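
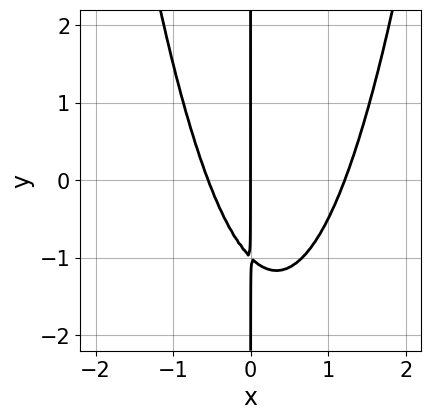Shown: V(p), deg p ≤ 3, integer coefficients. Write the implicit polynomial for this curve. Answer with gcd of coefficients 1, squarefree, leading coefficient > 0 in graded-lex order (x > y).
1. Degree: the shape is more complex than any degree-2 curve, so deg p = 3.
2. Observable constraints: one x-axis crossing is at x = 0; the visible y-axis segment lies entirely on the curve.
3. Solving for integer coefficients yields p as stated.

3*x^3 - 2*x^2 - 2*x*y - 2*x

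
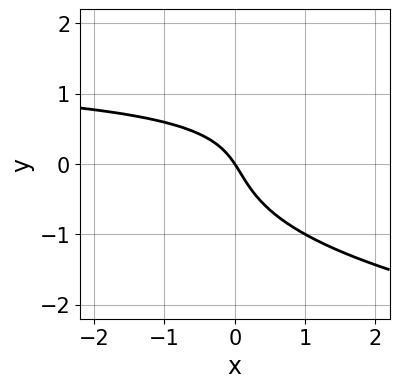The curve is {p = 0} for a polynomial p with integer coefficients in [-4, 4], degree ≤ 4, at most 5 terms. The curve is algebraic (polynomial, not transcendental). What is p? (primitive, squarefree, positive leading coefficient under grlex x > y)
3*y^3 - 2*x*y + 3*x + 2*y

First, deg p = 3. No degree-2 curve has this shape.
Then, checking where it meets the axes: one y-axis crossing is at y = 0; it crosses the x-axis at the gridline x = 0.
Finally, assembling these constraints gives the stated polynomial.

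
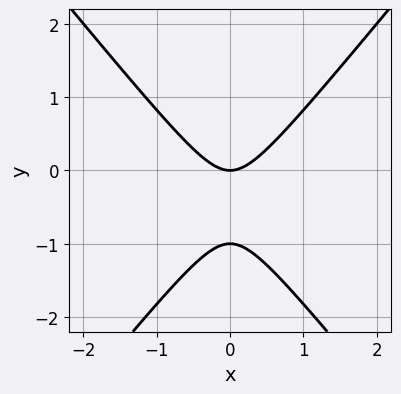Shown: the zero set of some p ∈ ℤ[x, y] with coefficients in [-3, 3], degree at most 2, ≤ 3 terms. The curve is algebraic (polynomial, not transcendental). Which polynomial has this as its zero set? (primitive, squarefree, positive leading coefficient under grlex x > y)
3*x^2 - 2*y^2 - 2*y

(a) The degree is 2 — no degree-1 curve has this shape.
(b) Symmetries: mirror symmetry x ↦ −x ⇒ only even powers of x.
(c) From the axis intercepts and sections: the y-axis gridline crossings are at y ∈ {-1, 0}; one x-axis crossing is at x = 0.
(d) Solving for integer coefficients yields p as stated.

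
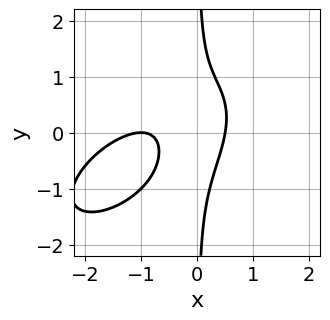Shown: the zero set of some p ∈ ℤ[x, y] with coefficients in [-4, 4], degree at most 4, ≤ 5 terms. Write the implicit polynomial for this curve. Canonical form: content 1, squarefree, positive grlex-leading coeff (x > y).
1. deg p = 3.
2. Against the integer gridlines: no y-intercept at any integer in the box; it crosses the x-axis at the gridline x = -1.
3. Assembling these constraints gives the stated polynomial.

2*x^3 - 3*x^2*y + 3*x*y^2 + 3*x^2 - 1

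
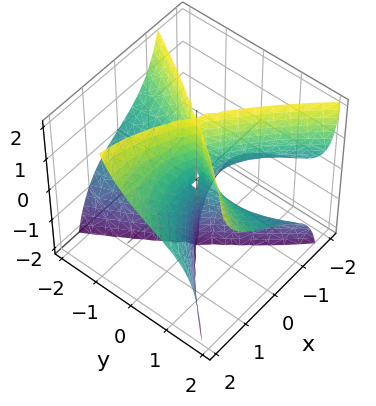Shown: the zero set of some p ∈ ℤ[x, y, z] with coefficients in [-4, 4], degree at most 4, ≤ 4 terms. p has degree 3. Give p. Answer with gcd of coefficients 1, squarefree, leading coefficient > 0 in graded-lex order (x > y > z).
x^3 - 2*x^2*z + 2*y^2*z - 3*x*y

There are 2 components.
Degree: a generic line meets the surface in up to 3 points, so deg p = 3.
Observable constraints: it meets the x-axis at x = 0 (among the integer gridlines); the visible z-axis segment lies entirely on the surface; the visible y-axis segment lies entirely on the surface.
These observations pin down the coefficients.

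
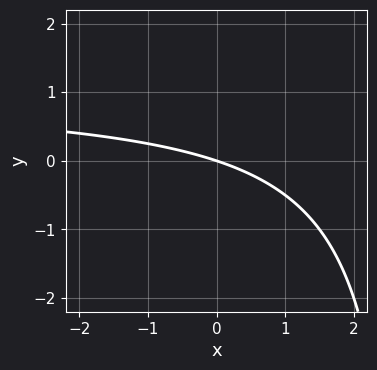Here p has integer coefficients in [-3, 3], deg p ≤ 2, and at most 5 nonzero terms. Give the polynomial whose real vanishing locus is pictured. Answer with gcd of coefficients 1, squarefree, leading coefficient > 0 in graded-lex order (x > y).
x*y - x - 3*y

1. deg p = 2.
2. From the visible intercepts: one x-axis crossing is at x = 0; one y-axis crossing is at y = 0.
3. Matching integer coefficients to the picture gives p.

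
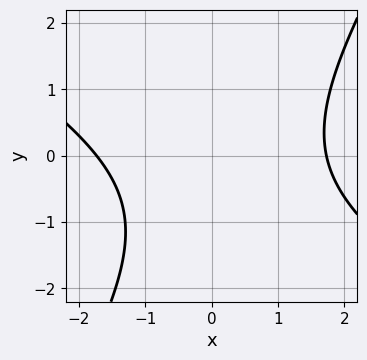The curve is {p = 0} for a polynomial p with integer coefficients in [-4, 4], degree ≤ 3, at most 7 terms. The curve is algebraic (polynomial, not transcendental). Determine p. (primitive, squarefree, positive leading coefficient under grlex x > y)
1. deg p = 2. The shape is more complex than any degree-1 curve.
2. Observable constraints: it misses every integer gridline on the y-axis.
3. Together with the visible shape, these determine p as stated.

x^2 + x*y - y^2 - y - 3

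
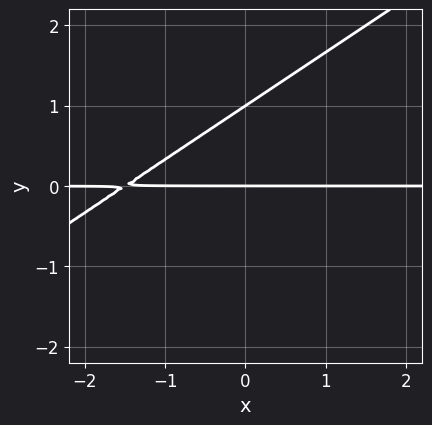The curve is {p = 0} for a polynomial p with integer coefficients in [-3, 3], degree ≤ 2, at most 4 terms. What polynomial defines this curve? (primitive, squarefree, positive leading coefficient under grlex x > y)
2*x*y - 3*y^2 + 3*y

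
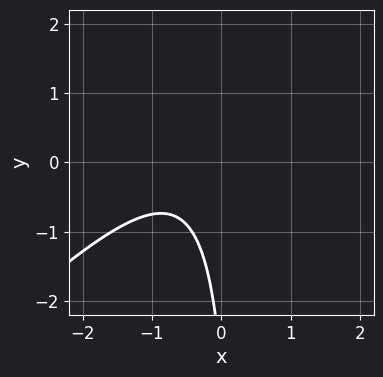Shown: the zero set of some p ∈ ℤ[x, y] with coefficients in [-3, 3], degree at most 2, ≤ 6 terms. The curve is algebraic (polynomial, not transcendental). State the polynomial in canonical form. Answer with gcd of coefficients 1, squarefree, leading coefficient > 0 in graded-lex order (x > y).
1. Degree: no degree-1 curve has this shape, so deg p = 2.
2. From the axis intercepts and sections: it misses every integer gridline on the y-axis; it misses every integer gridline on the x-axis.
3. Fitting integer coefficients to these (and the overall shape) gives p.

3*x^2 - 3*x*y + 3*x + y + 3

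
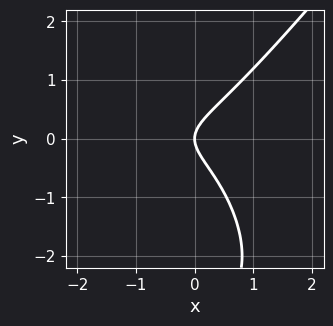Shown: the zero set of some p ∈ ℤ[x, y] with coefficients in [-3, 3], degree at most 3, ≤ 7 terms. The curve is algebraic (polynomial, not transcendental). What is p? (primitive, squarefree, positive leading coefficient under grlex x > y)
2*x^3 - y^3 + 2*x^2 - 3*y^2 + 2*x

(a) The degree is 3 — a generic line meets the curve in up to 3 points.
(b) From the visible intercepts: one y-axis crossing is at y = 0; one x-axis crossing is at x = 0.
(c) Fitting integer coefficients to these (and the overall shape) gives p.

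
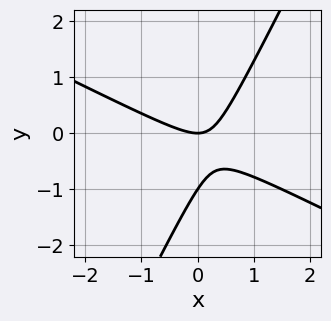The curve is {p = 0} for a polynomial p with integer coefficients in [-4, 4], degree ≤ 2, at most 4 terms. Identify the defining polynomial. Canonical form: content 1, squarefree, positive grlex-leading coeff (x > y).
Degree: the shape is more complex than any degree-1 curve, so deg p = 2.
Against the integer gridlines: it crosses the x-axis at the gridline x = 0; the y-axis gridline crossings are at y ∈ {-1, 0}.
Solving for integer coefficients yields p as stated.

2*x^2 + 3*x*y - 2*y^2 - 2*y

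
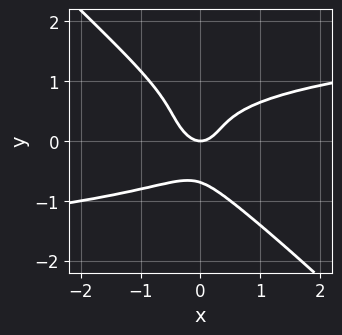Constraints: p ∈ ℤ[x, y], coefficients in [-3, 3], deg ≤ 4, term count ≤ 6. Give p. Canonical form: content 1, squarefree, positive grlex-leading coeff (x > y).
(a) Degree: a generic line meets the curve in up to 4 points, so deg p = 4.
(b) From the visible intercepts: it meets the x-axis at x = 0 (among the integer gridlines); it crosses the y-axis at the gridline y = 0.
(c) Fitting integer coefficients to these (and the overall shape) gives p.

3*x*y^3 + 3*y^4 - 2*x^2 + y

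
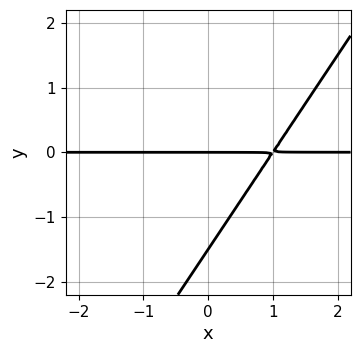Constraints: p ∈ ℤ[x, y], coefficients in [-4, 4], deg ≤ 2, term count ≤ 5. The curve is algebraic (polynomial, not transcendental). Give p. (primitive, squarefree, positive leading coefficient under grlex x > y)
3*x*y - 2*y^2 - 3*y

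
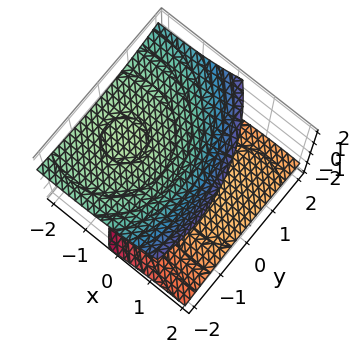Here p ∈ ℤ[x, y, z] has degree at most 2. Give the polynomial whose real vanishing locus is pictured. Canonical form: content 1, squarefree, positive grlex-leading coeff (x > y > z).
x^2 + 3*x*z + y^2 + y*z - 3*z^2 + 3

First, there are 2 components.
Next, degree: the shape is more complex than any degree-1 surface, so deg p = 2.
Next, from the visible intercepts: no x-intercept at any integer in the box; among the integer gridlines, it crosses the z-axis at z ∈ {-1, 1}; it misses every integer gridline on the y-axis.
Finally, together with the visible shape, these determine p as stated.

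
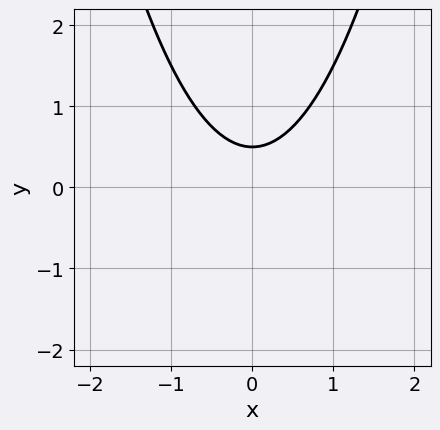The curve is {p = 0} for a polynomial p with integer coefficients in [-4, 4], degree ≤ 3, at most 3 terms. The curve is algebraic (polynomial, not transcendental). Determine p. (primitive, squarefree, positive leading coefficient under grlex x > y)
First, deg p = 2.
Next, symmetries: it's symmetric under x → −x, forcing even powers of x.
Next, checking where it meets the axes: no x-intercept at any integer in the box.
Finally, these observations pin down the coefficients.

2*x^2 - 2*y + 1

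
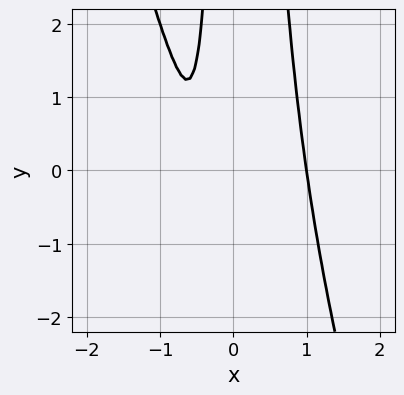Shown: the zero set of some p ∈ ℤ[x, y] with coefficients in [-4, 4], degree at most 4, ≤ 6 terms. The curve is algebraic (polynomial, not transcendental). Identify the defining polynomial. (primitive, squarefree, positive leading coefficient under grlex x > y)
The degree is 3 — the shape is more complex than any degree-2 curve.
Observable constraints: it crosses the x-axis at the gridline x = 1; it misses every integer gridline on the y-axis.
Putting this together gives p.

3*x^3 + x^2*y - 2*x - 1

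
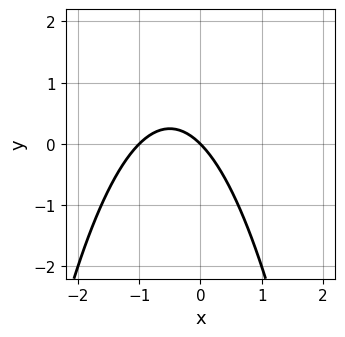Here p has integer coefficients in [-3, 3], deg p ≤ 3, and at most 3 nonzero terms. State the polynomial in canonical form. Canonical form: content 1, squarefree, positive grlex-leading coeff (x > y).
First, degree: the shape is more complex than any degree-1 curve, so deg p = 2.
Next, from the visible intercepts: among the integer gridlines, it crosses the x-axis at x ∈ {-1, 0}; it meets the y-axis at y = 0 (among the integer gridlines).
Finally, matching integer coefficients to the picture gives p.

x^2 + x + y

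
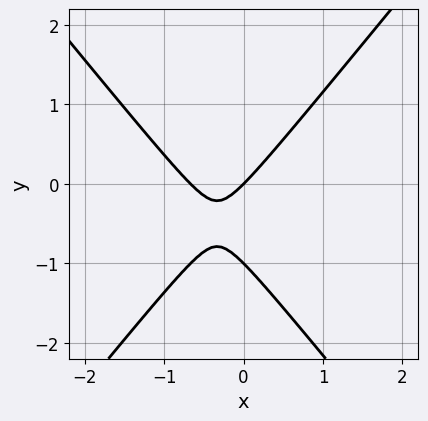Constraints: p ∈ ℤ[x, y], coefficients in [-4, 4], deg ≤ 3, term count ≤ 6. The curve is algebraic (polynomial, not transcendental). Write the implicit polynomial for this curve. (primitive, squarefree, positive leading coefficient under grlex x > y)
3*x^2 - 2*y^2 + 2*x - 2*y

First, deg p = 2. No degree-1 curve has this shape.
Then, against the integer gridlines: among the integer gridlines, it crosses the y-axis at y ∈ {-1, 0}; it meets the x-axis at x = 0 (among the integer gridlines).
Finally, solving for integer coefficients yields p as stated.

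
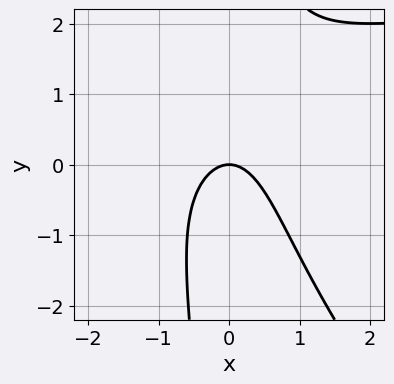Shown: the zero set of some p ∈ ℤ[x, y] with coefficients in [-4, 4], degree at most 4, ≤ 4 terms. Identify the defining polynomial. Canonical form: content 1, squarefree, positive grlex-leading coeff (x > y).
x^2*y + x*y^2 - 3*x^2 - 2*y

(a) Degree: a generic line meets the curve in up to 3 points, so deg p = 3.
(b) From the axis intercepts and sections: it meets the y-axis at y = 0 (among the integer gridlines); it meets the x-axis at x = 0 (among the integer gridlines).
(c) Fitting integer coefficients to these (and the overall shape) gives p.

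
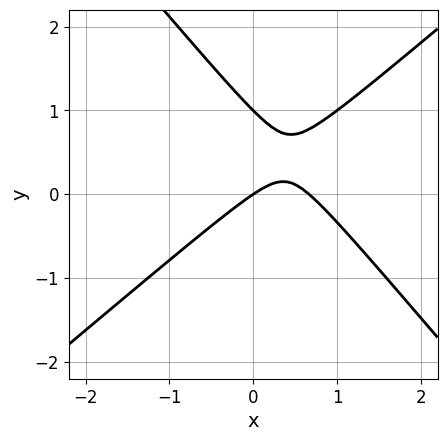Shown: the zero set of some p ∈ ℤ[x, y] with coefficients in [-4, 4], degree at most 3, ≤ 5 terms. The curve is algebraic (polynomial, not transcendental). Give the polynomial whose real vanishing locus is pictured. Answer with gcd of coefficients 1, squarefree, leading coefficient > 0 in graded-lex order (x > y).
3*x^2 - x*y - 3*y^2 - 2*x + 3*y

(a) deg p = 2. A generic line meets the curve in up to 2 points.
(b) From the axis intercepts and sections: it crosses the x-axis at the gridline x = 0; among the integer gridlines, it crosses the y-axis at y ∈ {0, 1}.
(c) Assembling these constraints gives the stated polynomial.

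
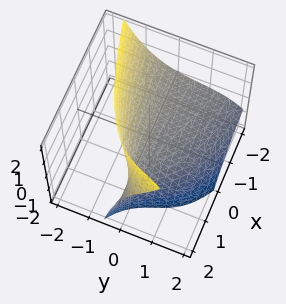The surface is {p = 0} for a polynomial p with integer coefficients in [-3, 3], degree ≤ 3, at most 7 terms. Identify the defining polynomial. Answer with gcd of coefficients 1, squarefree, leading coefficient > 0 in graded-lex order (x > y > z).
y^3 - 2*x*z - 2*y^2 + 3*y + 3*z

1. deg p = 3. No degree-2 surface has this shape.
2. Against the integer gridlines: every point of the x-axis in the box is on the surface; it meets the y-axis at y = 0 (among the integer gridlines); it meets the z-axis at z = 0 (among the integer gridlines).
3. Together with the visible shape, these determine p as stated.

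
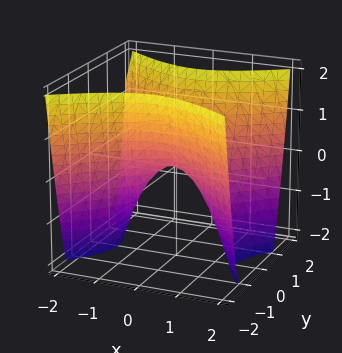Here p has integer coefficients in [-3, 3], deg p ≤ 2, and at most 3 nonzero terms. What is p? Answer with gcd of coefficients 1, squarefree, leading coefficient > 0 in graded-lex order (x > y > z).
First, the degree is 2 — a saddle surface; a quadric.
Next, symmetries: it's symmetric under y → −y, forcing even powers of y; it's symmetric under x → −x, forcing even powers of x.
Then, from the axis intercepts and sections: it crosses the z-axis at the gridline z = 0; it crosses the y-axis at the gridline y = 0; it meets the x-axis at x = 0 (among the integer gridlines).
Finally, solving for integer coefficients yields p as stated.

2*x^2 - 3*y^2 + 2*z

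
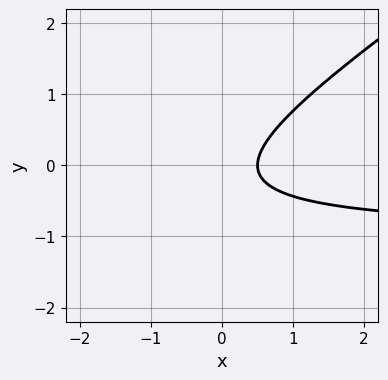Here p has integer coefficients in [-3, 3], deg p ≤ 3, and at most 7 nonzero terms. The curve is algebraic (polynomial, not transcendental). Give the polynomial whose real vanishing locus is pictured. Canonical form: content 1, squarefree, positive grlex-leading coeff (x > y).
1. deg p = 2. The shape is more complex than any degree-1 curve.
2. Against the integer gridlines: the curve avoids every integer y-axis point in the box.
3. Assembling these constraints gives the stated polynomial.

2*x*y - 3*y^2 + 2*x - y - 1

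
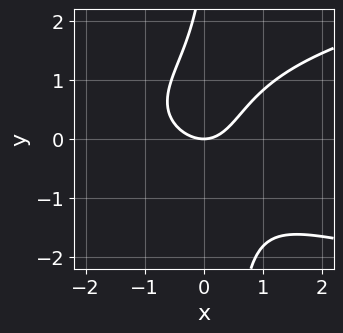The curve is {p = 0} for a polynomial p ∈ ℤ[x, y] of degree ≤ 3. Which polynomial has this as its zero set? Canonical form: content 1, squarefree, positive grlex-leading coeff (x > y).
First, degree: the shape is more complex than any degree-2 curve, so deg p = 3.
Next, from the visible intercepts: one y-axis crossing is at y = 0; one x-axis crossing is at x = 0.
Finally, fitting integer coefficients to these (and the overall shape) gives p.

3*x*y^2 - 3*x^2 - x*y - y^2 + 3*y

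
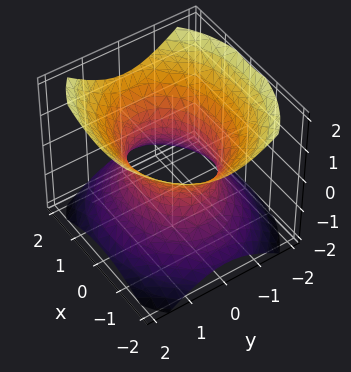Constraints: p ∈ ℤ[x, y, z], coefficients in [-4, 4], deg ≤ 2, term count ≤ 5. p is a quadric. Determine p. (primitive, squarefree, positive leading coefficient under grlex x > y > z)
(a) Degree: one connected sheet with a waist; a quadric, so deg p = 2.
(b) Symmetries: the y ↦ −y reflection is a symmetry, so y appears only in even powers; mirror symmetry x ↦ −x ⇒ only even powers of x; mirror symmetry z ↦ −z ⇒ only even powers of z.
(c) Observable constraints: the y-axis gridline crossings are at y ∈ {-1, 1}; it misses every integer gridline on the z-axis.
(d) These observations pin down the coefficients.

2*x^2 + 3*y^2 - 3*z^2 - 3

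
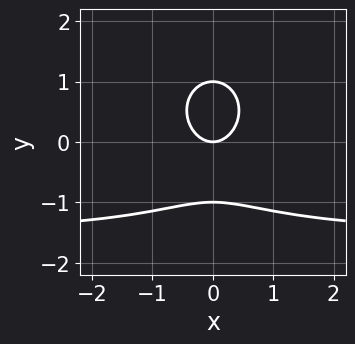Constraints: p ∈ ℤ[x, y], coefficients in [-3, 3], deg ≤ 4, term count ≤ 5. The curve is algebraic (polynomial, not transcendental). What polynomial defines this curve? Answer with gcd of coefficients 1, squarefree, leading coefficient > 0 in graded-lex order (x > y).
2*x^2*y + 2*y^3 + 3*x^2 - 2*y

First, deg p = 3. A generic line meets the curve in up to 3 points.
Then, symmetries: the x ↦ −x reflection is a symmetry, so x appears only in even powers.
Then, from the axis intercepts and sections: the y-axis gridline crossings are at y ∈ {-1, 0, 1}; it crosses the x-axis at the gridline x = 0.
Finally, together with the visible shape, these determine p as stated.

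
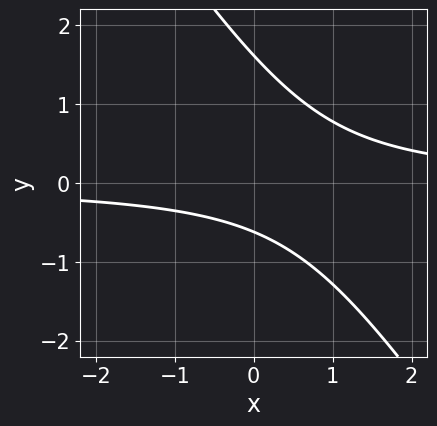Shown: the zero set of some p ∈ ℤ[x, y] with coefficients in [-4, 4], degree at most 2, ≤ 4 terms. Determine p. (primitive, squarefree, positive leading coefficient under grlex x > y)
1. Degree: no degree-1 curve has this shape, so deg p = 2.
2. From the axis intercepts and sections: the curve avoids every integer x-axis point in the box.
3. Together with the visible shape, these determine p as stated.

3*x*y + 2*y^2 - 2*y - 2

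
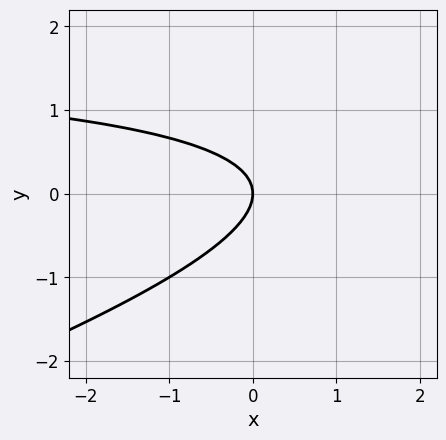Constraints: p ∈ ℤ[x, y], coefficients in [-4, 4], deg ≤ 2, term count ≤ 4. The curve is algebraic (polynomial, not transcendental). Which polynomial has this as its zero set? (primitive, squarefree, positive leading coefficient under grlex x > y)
x*y - 3*y^2 - 2*x

First, degree: a generic line meets the curve in up to 2 points, so deg p = 2.
Then, checking where it meets the axes: one y-axis crossing is at y = 0; it crosses the x-axis at the gridline x = 0.
Finally, fitting integer coefficients to these (and the overall shape) gives p.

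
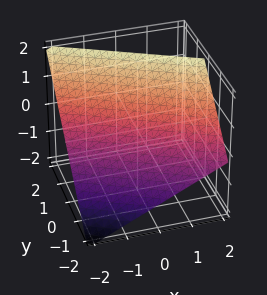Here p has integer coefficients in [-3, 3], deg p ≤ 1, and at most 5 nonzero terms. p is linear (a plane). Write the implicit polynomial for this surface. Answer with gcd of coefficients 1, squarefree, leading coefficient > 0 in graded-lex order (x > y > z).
x + 2*y - 2*z + 2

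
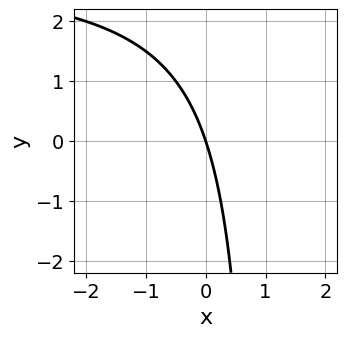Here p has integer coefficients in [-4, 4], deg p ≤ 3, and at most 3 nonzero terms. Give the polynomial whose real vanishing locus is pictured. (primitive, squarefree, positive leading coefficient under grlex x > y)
x*y - 3*x - y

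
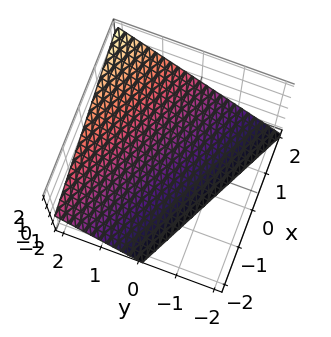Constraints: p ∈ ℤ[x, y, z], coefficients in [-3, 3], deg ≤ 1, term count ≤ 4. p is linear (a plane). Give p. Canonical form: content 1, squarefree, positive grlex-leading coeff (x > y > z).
x + 2*y - 2*z - 2

1. Degree: the surface is flat (a plane), so deg p = 1.
2. From the axis intercepts and sections: it meets the y-axis at y = 1 (among the integer gridlines); one z-axis crossing is at z = -1; one x-axis crossing is at x = 2.
3. Assembling these constraints gives the stated polynomial.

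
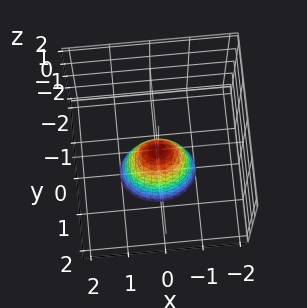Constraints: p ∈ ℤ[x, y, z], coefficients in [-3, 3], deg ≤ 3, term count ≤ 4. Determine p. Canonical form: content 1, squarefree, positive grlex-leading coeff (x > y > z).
deg p = 2. A paraboloid; a quadric.
Symmetries: the x ↦ −x reflection is a symmetry, so x appears only in even powers; mirror symmetry y ↦ −y ⇒ only even powers of y.
From the visible intercepts: one y-axis crossing is at y = 0; it crosses the x-axis at the gridline x = 0; one z-axis crossing is at z = 0.
Fitting integer coefficients to these (and the overall shape) gives p.

2*x^2 + 3*y^2 + z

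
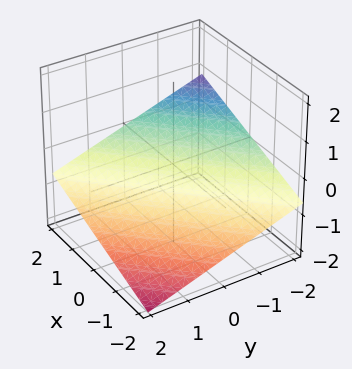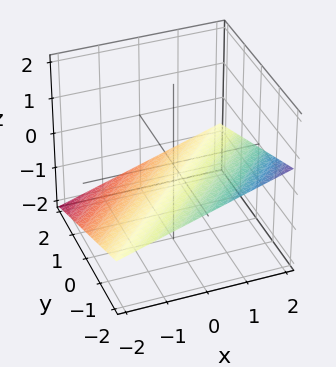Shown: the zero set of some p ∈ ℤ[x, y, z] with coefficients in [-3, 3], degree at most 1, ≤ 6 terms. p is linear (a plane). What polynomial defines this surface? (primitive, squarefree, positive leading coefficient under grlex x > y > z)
x - y - 3*z - 2

(a) Degree: every cross-section is a straight line — this is a plane, so deg p = 1.
(b) Reading off the gridlines: it meets the y-axis at y = -2 (among the integer gridlines); one x-axis crossing is at x = 2.
(c) Solving for integer coefficients yields p as stated.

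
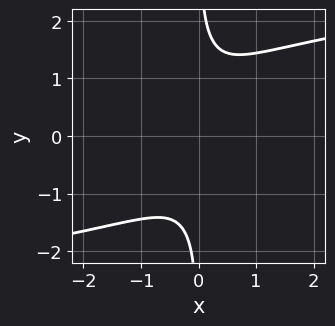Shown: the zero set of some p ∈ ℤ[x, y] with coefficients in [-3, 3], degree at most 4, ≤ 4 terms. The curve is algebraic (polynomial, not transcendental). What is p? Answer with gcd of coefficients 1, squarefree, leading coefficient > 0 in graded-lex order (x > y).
x*y^3 - 2*x^2 - 1

Degree: a generic line meets the curve in up to 4 points, so deg p = 4.
From the visible intercepts: the curve avoids every integer y-axis point in the box; the curve avoids every integer x-axis point in the box.
Solving for integer coefficients yields p as stated.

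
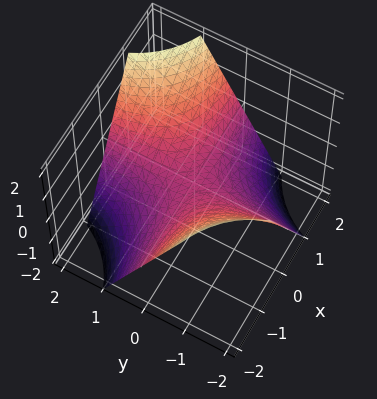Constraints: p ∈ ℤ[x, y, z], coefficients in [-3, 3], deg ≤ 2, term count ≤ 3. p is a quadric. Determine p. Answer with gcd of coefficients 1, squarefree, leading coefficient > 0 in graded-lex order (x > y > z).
1. Degree: a saddle surface; a quadric, so deg p = 2.
2. From the axis intercepts and sections: every point of the y-axis in the box is on the surface; it meets the z-axis at z = 0 (among the integer gridlines); every point of the x-axis in the box is on the surface.
3. Matching integer coefficients to the picture gives p.

x*y - z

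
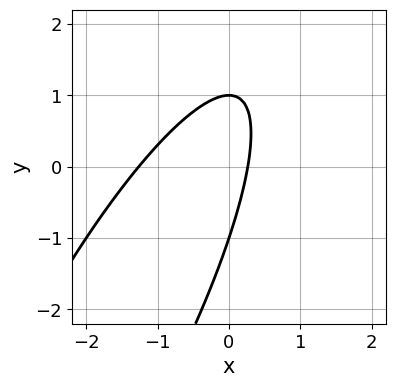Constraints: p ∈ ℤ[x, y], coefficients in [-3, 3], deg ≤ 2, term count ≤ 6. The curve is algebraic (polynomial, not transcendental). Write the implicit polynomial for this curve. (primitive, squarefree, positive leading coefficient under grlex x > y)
3*x^2 - 3*x*y + y^2 + 3*x - 1

deg p = 2. No degree-1 curve has this shape.
From the visible intercepts: among the integer gridlines, it crosses the y-axis at y ∈ {-1, 1}.
Together with the visible shape, these determine p as stated.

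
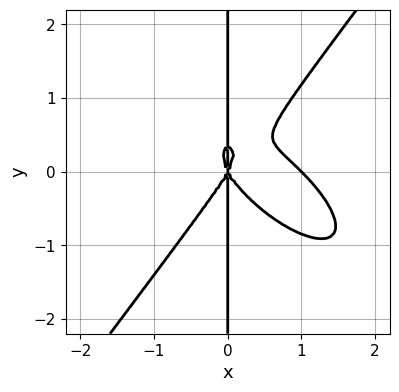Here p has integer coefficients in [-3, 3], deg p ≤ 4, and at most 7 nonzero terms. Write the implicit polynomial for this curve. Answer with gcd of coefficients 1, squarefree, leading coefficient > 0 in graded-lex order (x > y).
3*x^4 + 3*x^3*y - 3*x*y^3 - 3*x^3 + x*y^2

(a) deg p = 4. No degree-3 curve has this shape.
(b) Observable constraints: the x-axis gridline crossings are at x ∈ {0, 1}; the visible y-axis segment lies entirely on the curve.
(c) Assembling these constraints gives the stated polynomial.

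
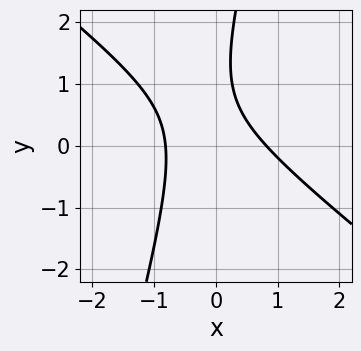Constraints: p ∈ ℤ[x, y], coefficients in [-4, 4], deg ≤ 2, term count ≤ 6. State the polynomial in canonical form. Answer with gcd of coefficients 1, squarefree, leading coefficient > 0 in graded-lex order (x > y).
3*x^2 + 3*x*y - y^2 + 2*y - 2

First, deg p = 2.
Next, observable constraints: no y-intercept at any integer in the box.
Finally, the integer polynomial consistent with all of this is the stated p.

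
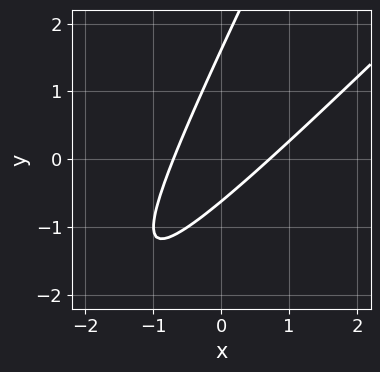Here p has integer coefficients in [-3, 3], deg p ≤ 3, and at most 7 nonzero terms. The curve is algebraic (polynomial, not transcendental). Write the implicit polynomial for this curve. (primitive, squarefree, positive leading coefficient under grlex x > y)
2*x^2 - 3*x*y + y^2 - y - 1

(a) The degree is 2 — a generic line meets the curve in up to 2 points.
(b) The integer polynomial consistent with all of this is the stated p.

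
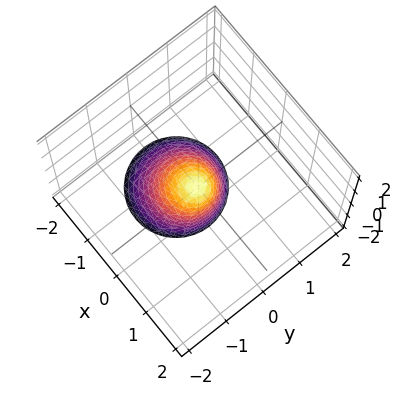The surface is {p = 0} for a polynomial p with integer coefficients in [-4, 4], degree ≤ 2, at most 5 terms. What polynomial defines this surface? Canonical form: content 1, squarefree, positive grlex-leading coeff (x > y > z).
deg p = 2. The shape is more complex than any degree-1 surface.
Against the integer gridlines: one x-axis crossing is at x = 0; it meets the z-axis at z = 0 (among the integer gridlines); it meets the y-axis at y = 0 (among the integer gridlines).
Assembling these constraints gives the stated polynomial.

3*x^2 - 2*x*z + 3*y^2 + z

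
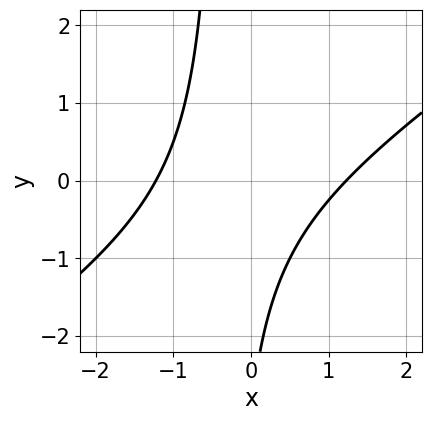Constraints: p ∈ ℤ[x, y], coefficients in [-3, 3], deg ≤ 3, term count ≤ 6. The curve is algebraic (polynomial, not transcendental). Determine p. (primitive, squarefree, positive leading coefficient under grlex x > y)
(a) deg p = 2. The shape is more complex than any degree-1 curve.
(b) Reading off the gridlines: no y-intercept at any integer in the box.
(c) Together with the visible shape, these determine p as stated.

2*x^2 - 3*x*y - y - 3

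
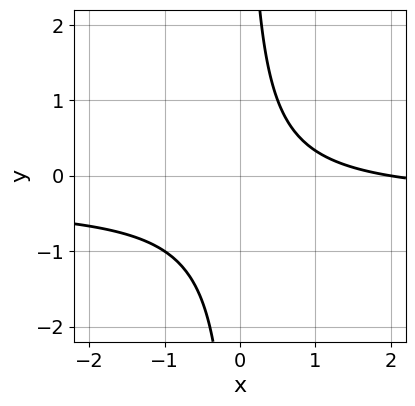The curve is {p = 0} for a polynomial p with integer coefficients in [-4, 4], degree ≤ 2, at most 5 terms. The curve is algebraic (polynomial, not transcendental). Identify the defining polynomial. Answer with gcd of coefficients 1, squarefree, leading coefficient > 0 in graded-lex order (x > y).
3*x*y + x - 2

First, deg p = 2.
Next, observable constraints: it meets the x-axis at x = 2 (among the integer gridlines); the curve avoids every integer y-axis point in the box.
Finally, together with the visible shape, these determine p as stated.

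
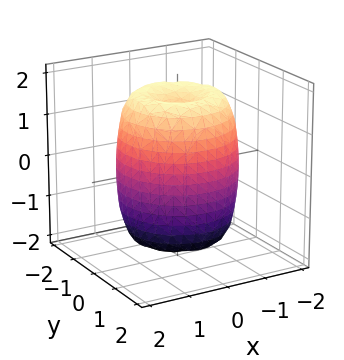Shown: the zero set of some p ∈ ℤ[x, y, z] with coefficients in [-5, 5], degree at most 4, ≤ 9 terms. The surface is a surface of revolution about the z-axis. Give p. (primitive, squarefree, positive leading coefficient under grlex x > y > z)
First, degree: no degree-3 surface has this shape, so deg p = 4.
Then, by symmetry, every cross-section ⟂ z is a circle, so x, y appear only via x² + y².
Next, observable constraints: a circular section at z = -1 has radius between 1 and 2.
Finally, the integer polynomial consistent with all of this is the stated p.

2*x^4 + 4*x^2*y^2 + 2*y^4 - 3*x^2 - 3*y^2 + z^2 - 2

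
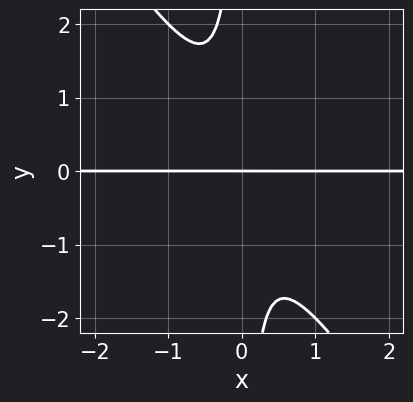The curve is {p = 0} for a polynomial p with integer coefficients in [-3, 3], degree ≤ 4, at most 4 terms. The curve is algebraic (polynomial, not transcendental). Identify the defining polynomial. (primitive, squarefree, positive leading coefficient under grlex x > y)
1. The degree is 3 — the shape is more complex than any degree-2 curve.
2. Observable constraints: it meets the y-axis at y = 0 (among the integer gridlines); the visible x-axis segment lies entirely on the curve.
3. Matching integer coefficients to the picture gives p.

3*x^2*y + 2*x*y^2 + y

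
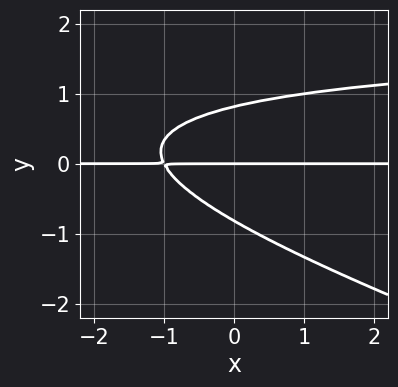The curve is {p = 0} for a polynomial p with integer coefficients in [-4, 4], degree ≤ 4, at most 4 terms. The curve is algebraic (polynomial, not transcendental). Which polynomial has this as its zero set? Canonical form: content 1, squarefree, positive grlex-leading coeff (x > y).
(a) Degree: the shape is more complex than any degree-2 curve, so deg p = 3.
(b) From the visible intercepts: it meets the y-axis at y = 0 (among the integer gridlines); every point of the x-axis in the box is on the curve.
(c) Solving for integer coefficients yields p as stated.

x*y^2 + 3*y^3 - 2*x*y - 2*y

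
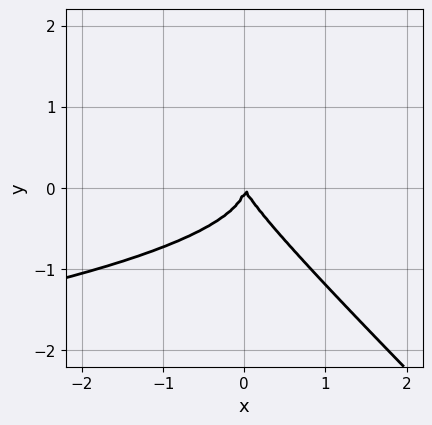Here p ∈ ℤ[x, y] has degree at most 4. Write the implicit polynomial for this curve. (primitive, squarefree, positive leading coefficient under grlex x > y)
3*x*y^2 + 3*y^3 + 2*x^2 + x*y

First, degree: no degree-2 curve has this shape, so deg p = 3.
Then, from the axis intercepts and sections: it meets the x-axis at x = 0 (among the integer gridlines); it meets the y-axis at y = 0 (among the integer gridlines).
Finally, putting this together gives p.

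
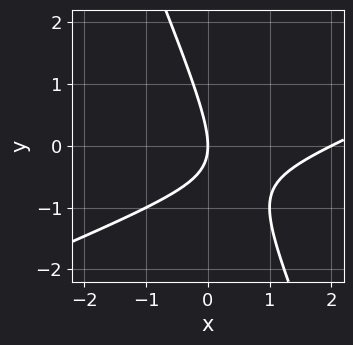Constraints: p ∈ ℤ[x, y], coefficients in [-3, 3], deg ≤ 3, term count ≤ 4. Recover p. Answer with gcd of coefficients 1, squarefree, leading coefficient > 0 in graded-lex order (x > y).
x^2 - 2*x*y - y^2 - 2*x

(a) The degree is 2 — a generic line meets the curve in up to 2 points.
(b) From the visible intercepts: among the integer gridlines, it crosses the x-axis at x ∈ {0, 2}; it crosses the y-axis at the gridline y = 0.
(c) These observations pin down the coefficients.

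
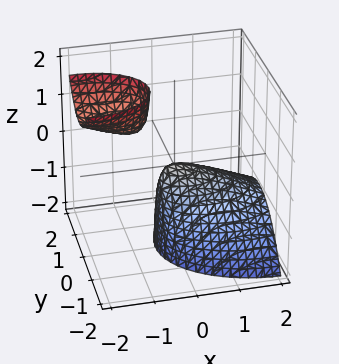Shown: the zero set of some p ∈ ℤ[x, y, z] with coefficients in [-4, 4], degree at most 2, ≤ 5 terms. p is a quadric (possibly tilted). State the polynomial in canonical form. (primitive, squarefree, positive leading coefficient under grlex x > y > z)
First, I count 2 distinct pieces.
Next, the degree is 2 — the shape is more complex than any degree-1 surface.
Then, from the visible intercepts: it crosses the x-axis at the gridline x = 0; one y-axis crossing is at y = 0; one z-axis crossing is at z = 0.
Finally, fitting integer coefficients to these (and the overall shape) gives p.

x^2 + 2*x*z + 2*y^2 + z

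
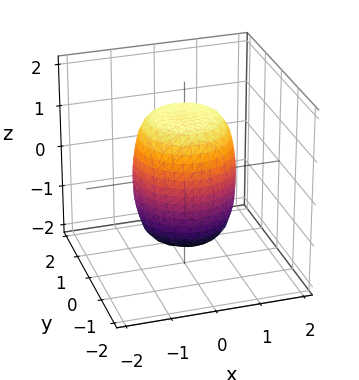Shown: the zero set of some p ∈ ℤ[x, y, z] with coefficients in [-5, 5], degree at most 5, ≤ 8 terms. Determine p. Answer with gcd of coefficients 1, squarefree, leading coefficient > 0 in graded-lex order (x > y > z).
2*x^4 + 4*x^2*y^2 + 2*y^4 - x^2 - y^2 + z^2 - 2

The degree is 4 — the shape is more complex than any degree-3 surface.
Symmetries: rotational symmetry about the z-axis ⇒ p depends on x, y only through x² + y².
Against the integer gridlines: a circular section at z = 0 has radius between 1 and 2.
Assembling these constraints gives the stated polynomial.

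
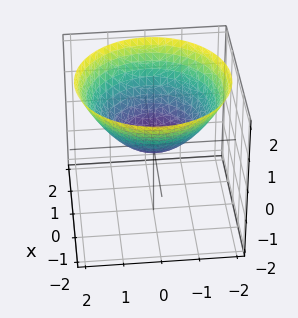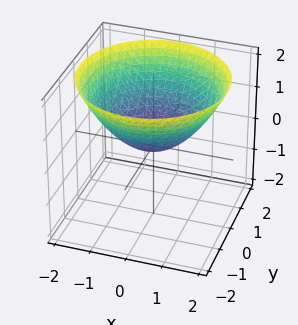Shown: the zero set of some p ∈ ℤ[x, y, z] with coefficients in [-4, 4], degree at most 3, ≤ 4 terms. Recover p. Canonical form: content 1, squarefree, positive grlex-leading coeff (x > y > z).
First, the degree is 2 — a paraboloid; a quadric.
Then, symmetries: the z-axis is an axis of rotation, so x and y enter only as x² + y².
Then, checking where it meets the axes: a circular section at z = 1 has radius between 1 and 2; it crosses the z-axis at the gridline z = 0; one y-axis crossing is at y = 0; it meets the x-axis at x = 0 (among the integer gridlines).
Finally, assembling these constraints gives the stated polynomial.

x^2 + y^2 - 2*z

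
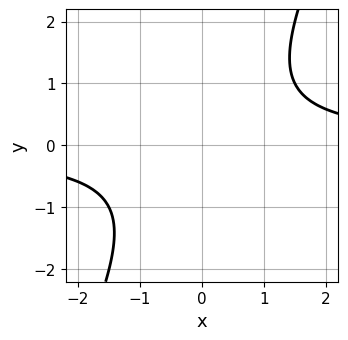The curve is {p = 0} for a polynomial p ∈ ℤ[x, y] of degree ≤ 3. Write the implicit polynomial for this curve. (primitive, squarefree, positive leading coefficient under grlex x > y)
2*x*y - y^2 - 2

(a) The degree is 2 — a generic line meets the curve in up to 2 points.
(b) Against the integer gridlines: it misses every integer gridline on the y-axis; it misses every integer gridline on the x-axis.
(c) Putting this together gives p.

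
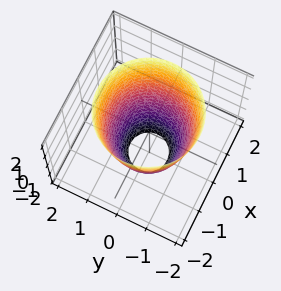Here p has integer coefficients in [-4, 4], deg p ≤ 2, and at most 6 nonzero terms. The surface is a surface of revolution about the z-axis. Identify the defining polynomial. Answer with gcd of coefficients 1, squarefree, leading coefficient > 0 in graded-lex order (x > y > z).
2*x^2 + 2*y^2 - z - 3

First, the degree is 2 — a generic line meets the surface in up to 2 points.
Next, by symmetry, the surface is invariant under rotation about z: p = q(x² + y², z).
Then, observable constraints: a circular section at z = 1 has radius between 1 and 2; the surface avoids every integer z-axis point in the box.
Finally, fitting integer coefficients to these (and the overall shape) gives p.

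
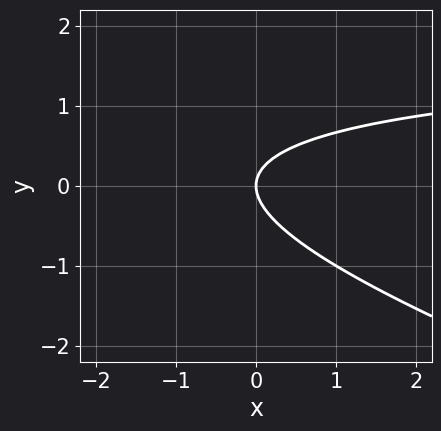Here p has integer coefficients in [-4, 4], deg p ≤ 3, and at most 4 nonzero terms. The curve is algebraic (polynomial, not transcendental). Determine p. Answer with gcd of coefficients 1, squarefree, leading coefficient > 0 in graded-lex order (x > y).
x*y + 3*y^2 - 2*x

Degree: no degree-1 curve has this shape, so deg p = 2.
Reading off the gridlines: it meets the y-axis at y = 0 (among the integer gridlines); it meets the x-axis at x = 0 (among the integer gridlines).
These observations pin down the coefficients.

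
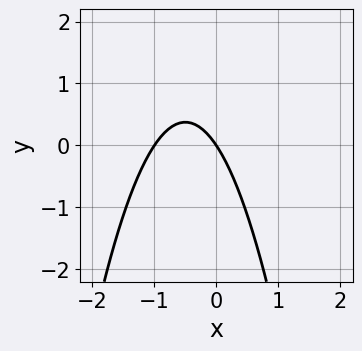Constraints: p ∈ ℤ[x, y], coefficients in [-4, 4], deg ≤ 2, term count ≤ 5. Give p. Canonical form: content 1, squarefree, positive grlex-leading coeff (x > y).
3*x^2 + 3*x + 2*y

deg p = 2.
From the axis intercepts and sections: among the integer gridlines, it crosses the x-axis at x ∈ {-1, 0}; one y-axis crossing is at y = 0.
Matching integer coefficients to the picture gives p.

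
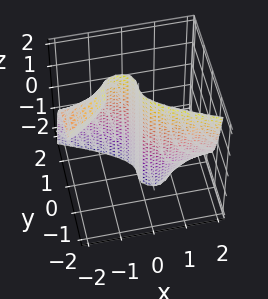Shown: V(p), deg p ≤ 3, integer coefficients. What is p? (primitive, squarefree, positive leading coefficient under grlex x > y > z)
x^2*z + 3*y^3 + 2*x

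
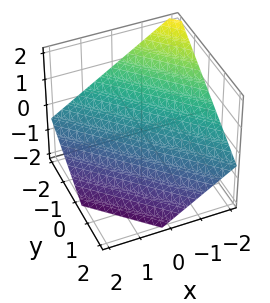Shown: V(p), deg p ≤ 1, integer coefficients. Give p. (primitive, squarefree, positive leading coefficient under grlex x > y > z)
2*x + 2*y + 3*z + 2

The degree is 1 — the surface is flat (a plane).
Observable constraints: it meets the x-axis at x = -1 (among the integer gridlines); it crosses the y-axis at the gridline y = -1.
Putting this together gives p.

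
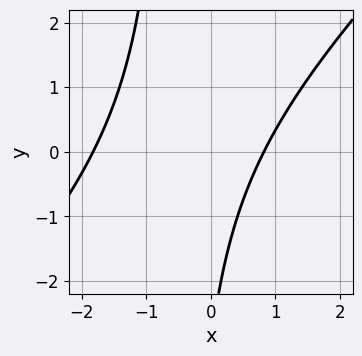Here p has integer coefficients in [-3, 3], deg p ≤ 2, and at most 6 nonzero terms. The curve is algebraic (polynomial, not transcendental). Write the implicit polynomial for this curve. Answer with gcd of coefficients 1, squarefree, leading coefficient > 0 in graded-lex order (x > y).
1. Degree: a generic line meets the curve in up to 2 points, so deg p = 2.
2. Observable constraints: the curve avoids every integer y-axis point in the box.
3. Fitting integer coefficients to these (and the overall shape) gives p.

2*x^2 - 2*x*y + 2*x - y - 3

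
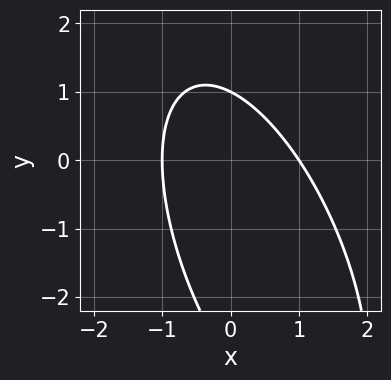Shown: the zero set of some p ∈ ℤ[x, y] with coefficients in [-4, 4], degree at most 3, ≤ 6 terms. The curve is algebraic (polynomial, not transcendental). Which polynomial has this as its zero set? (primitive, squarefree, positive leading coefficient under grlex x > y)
(a) Degree: the shape is more complex than any degree-1 curve, so deg p = 2.
(b) Reading off the gridlines: one y-axis crossing is at y = 1; the x-axis gridline crossings are at x ∈ {-1, 1}.
(c) These observations pin down the coefficients.

3*x^2 + 2*x*y + y^2 + 2*y - 3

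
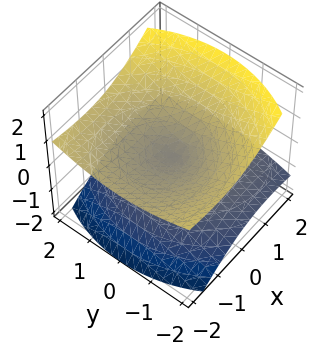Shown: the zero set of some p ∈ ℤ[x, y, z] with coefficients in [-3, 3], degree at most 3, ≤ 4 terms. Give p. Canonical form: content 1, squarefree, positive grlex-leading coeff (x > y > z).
x^2 + 2*x*z + y^2 - 3*z^2

(a) I count 2 distinct pieces. They look like related sheets of one shape, so recover p as a whole.
(b) Degree: a generic line meets the surface in up to 2 points, so deg p = 2.
(c) Against the integer gridlines: it meets the x-axis at x = 0 (among the integer gridlines); it crosses the z-axis at the gridline z = 0; one y-axis crossing is at y = 0.
(d) The integer polynomial consistent with all of this is the stated p.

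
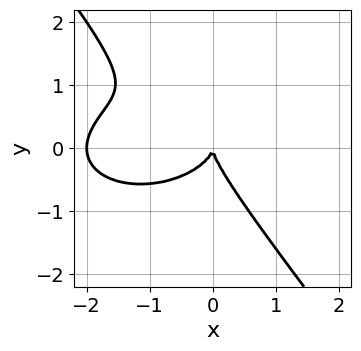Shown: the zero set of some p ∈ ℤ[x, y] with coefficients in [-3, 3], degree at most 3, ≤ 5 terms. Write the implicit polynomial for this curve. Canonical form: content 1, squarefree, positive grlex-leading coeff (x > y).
x^3 + 2*x*y^2 + 2*y^3 + 2*x^2

Degree: no degree-2 curve has this shape, so deg p = 3.
From the axis intercepts and sections: the x-axis gridline crossings are at x ∈ {-2, 0}; it crosses the y-axis at the gridline y = 0.
Together with the visible shape, these determine p as stated.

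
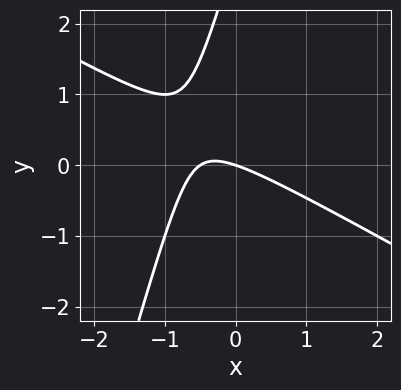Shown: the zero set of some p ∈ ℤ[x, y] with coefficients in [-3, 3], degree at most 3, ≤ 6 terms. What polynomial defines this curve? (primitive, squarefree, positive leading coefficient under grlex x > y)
First, deg p = 2. The shape is more complex than any degree-1 curve.
Next, observable constraints: it meets the y-axis at y = 0 (among the integer gridlines); it meets the x-axis at x = 0 (among the integer gridlines).
Finally, fitting integer coefficients to these (and the overall shape) gives p.

2*x^2 + 3*x*y - y^2 + x + 3*y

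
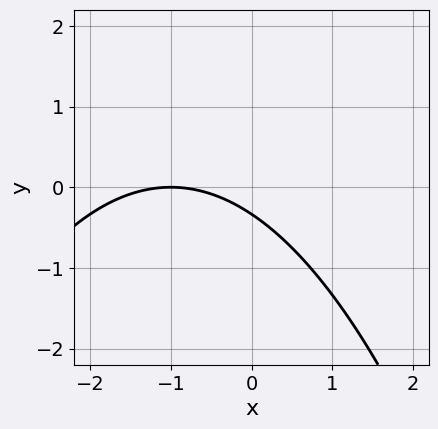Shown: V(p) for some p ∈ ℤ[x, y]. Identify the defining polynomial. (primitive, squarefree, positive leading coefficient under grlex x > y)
x^2 + 2*x + 3*y + 1

(a) Degree: a generic line meets the curve in up to 2 points, so deg p = 2.
(b) Reading off the gridlines: one x-axis crossing is at x = -1.
(c) Matching integer coefficients to the picture gives p.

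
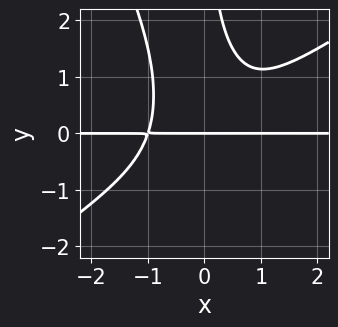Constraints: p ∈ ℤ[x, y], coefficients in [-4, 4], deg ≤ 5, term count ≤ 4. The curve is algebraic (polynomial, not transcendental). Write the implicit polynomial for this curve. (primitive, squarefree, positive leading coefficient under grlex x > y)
3*x^3*y - 3*x^2*y^2 - 2*x*y^3 + 3*y

First, the degree is 4 — the shape is more complex than any degree-3 curve.
Then, against the integer gridlines: it crosses the y-axis at the gridline y = 0; every point of the x-axis in the box is on the curve.
Finally, fitting integer coefficients to these (and the overall shape) gives p.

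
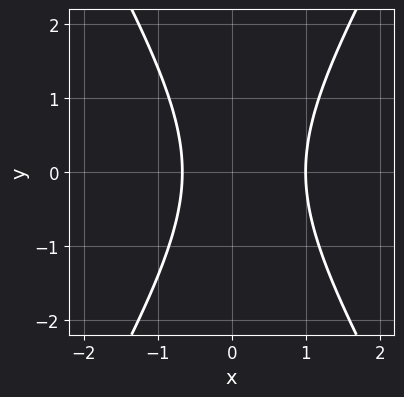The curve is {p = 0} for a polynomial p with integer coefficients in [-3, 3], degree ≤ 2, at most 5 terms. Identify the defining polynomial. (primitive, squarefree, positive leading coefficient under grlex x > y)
3*x^2 - y^2 - x - 2

The degree is 2 — the shape is more complex than any degree-1 curve.
Symmetries: the y ↦ −y reflection is a symmetry, so y appears only in even powers.
Observable constraints: one x-axis crossing is at x = 1; the curve avoids every integer y-axis point in the box.
Matching integer coefficients to the picture gives p.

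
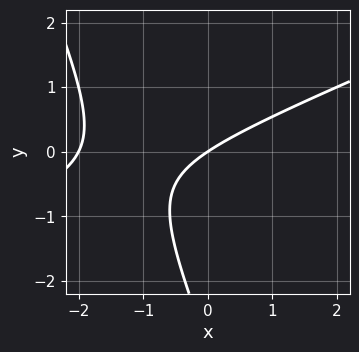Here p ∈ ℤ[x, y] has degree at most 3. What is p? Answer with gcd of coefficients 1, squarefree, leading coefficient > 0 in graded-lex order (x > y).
The degree is 2 — no degree-1 curve has this shape.
From the axis intercepts and sections: among the integer gridlines, it crosses the x-axis at x ∈ {-2, 0}; one y-axis crossing is at y = 0.
These observations pin down the coefficients.

x^2 - 2*x*y - y^2 + 2*x - 3*y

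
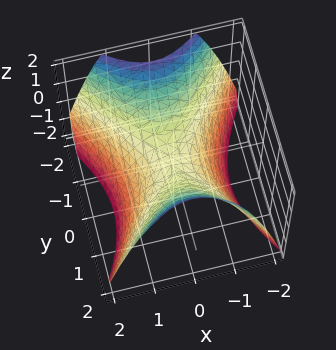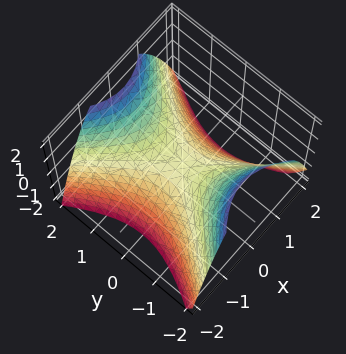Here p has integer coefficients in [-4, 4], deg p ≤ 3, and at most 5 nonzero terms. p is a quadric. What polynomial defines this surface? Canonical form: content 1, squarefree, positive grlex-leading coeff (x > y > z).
First, degree: a hyperbolic paraboloid; a quadric, so deg p = 2.
Then, symmetries: mirror symmetry x ↦ −x ⇒ only even powers of x; it's symmetric under y → −y, forcing even powers of y.
Next, reading off the gridlines: one z-axis crossing is at z = 0; it meets the y-axis at y = 0 (among the integer gridlines); it crosses the x-axis at the gridline x = 0.
Finally, solving for integer coefficients yields p as stated.

3*x^2 - 2*y^2 + 3*z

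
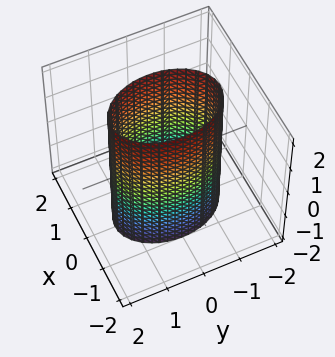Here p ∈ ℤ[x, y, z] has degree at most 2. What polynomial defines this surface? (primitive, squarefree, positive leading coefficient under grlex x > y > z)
First, degree: a cylinder; a quadric, so deg p = 2.
Then, symmetries: it's symmetric under y → −y, forcing even powers of y; the z ↦ −z reflection is a symmetry, so z appears only in even powers; the x ↦ −x reflection is a symmetry, so x appears only in even powers.
Next, from the visible intercepts: the x-axis gridline crossings are at x ∈ {-1, 1}; it misses every integer gridline on the z-axis.
Finally, solving for integer coefficients yields p as stated.

2*x^2 + y^2 - 2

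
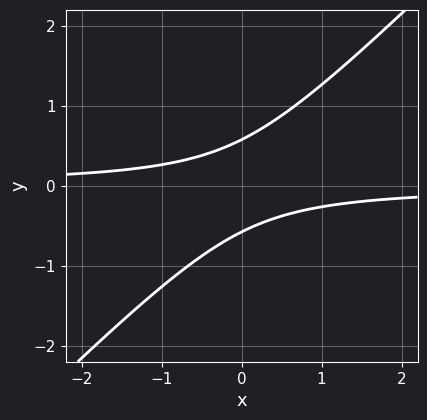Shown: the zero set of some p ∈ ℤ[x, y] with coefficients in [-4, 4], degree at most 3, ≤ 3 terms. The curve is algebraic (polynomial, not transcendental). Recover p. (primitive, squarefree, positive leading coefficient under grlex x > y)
deg p = 2. No degree-1 curve has this shape.
From the visible intercepts: no x-intercept at any integer in the box.
Matching integer coefficients to the picture gives p.

3*x*y - 3*y^2 + 1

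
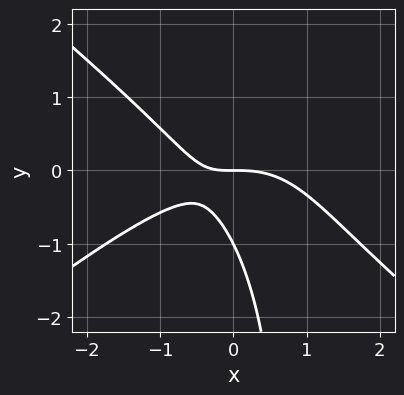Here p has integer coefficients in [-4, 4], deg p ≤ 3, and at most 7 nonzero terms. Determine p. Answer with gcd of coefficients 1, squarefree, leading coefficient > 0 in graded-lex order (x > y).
2*x^3 - 3*x*y^2 + 3*x*y + 3*y^2 + 3*y

First, degree: a generic line meets the curve in up to 3 points, so deg p = 3.
Next, reading off the gridlines: among the integer gridlines, it crosses the y-axis at y ∈ {-1, 0}; it meets the x-axis at x = 0 (among the integer gridlines).
Finally, the integer polynomial consistent with all of this is the stated p.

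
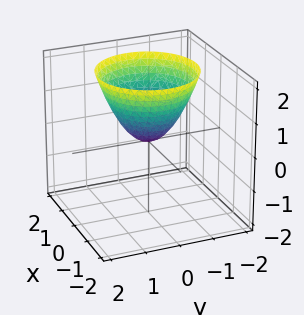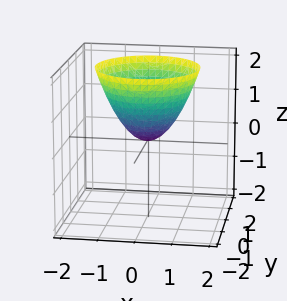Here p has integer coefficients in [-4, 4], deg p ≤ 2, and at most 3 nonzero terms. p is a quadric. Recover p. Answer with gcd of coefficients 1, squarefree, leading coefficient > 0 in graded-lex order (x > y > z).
x^2 + y^2 - z

(a) deg p = 2. A single bowl opening along one axis; a quadric.
(b) Symmetries: rotational symmetry about the z-axis ⇒ p depends on x, y only through x² + y².
(c) Against the integer gridlines: it meets the y-axis at y = 0 (among the integer gridlines); it crosses the z-axis at the gridline z = 0; a circular section at z = 2 has radius between 1 and 2.
(d) Fitting integer coefficients to these (and the overall shape) gives p.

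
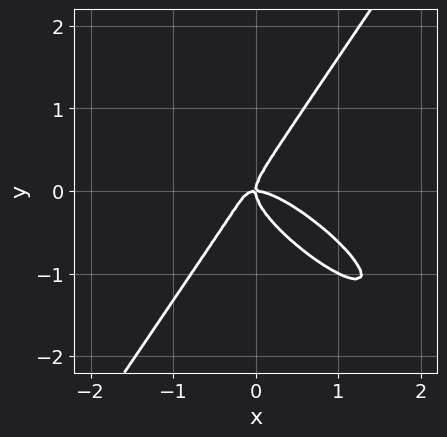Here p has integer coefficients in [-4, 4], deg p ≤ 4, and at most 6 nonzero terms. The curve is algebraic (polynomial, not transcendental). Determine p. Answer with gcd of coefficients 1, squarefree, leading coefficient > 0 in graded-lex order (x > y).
(a) deg p = 3. The shape is more complex than any degree-2 curve.
(b) From the axis intercepts and sections: it crosses the x-axis at the gridline x = 0; it meets the y-axis at y = 0 (among the integer gridlines).
(c) These observations pin down the coefficients.

2*x^3 + 3*x^2*y - 2*y^3 + x*y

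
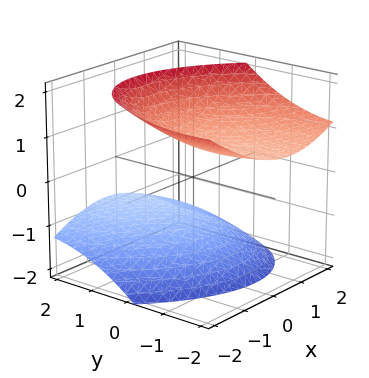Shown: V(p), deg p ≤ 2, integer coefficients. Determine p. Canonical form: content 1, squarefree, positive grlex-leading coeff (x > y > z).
First, there are 2 components.
Then, degree: a generic line meets the surface in up to 2 points, so deg p = 2.
Then, against the integer gridlines: no y-intercept at any integer in the box; it misses every integer gridline on the x-axis; among the integer gridlines, it crosses the z-axis at z ∈ {-1, 1}.
Finally, solving for integer coefficients yields p as stated.

2*x^2 + x*y + y^2 + 3*y*z - 3*z^2 + 3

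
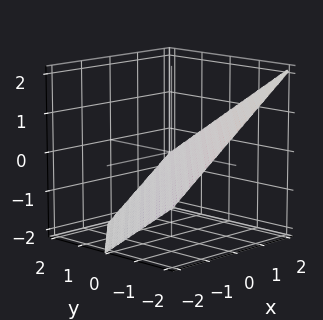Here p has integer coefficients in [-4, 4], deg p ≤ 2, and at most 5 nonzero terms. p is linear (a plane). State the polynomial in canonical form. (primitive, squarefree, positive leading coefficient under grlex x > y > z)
First, the degree is 1 — every cross-section is a straight line — this is a plane.
Next, from the axis intercepts and sections: it meets the y-axis at y = -1 (among the integer gridlines); it crosses the x-axis at the gridline x = 1.
Finally, matching integer coefficients to the picture gives p.

2*x - 2*y - 3*z - 2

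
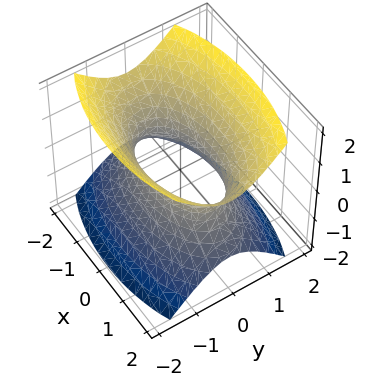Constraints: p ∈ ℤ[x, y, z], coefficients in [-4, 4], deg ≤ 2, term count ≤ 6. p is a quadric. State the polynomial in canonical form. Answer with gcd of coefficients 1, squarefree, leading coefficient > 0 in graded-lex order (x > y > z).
x^2 + 3*y^2 - 2*z^2 - 2

First, the degree is 2 — one connected sheet with a waist; a quadric.
Next, symmetries: it's symmetric under z → −z, forcing even powers of z; the y ↦ −y reflection is a symmetry, so y appears only in even powers; it's symmetric under x → −x, forcing even powers of x.
Then, from the visible intercepts: the surface avoids every integer z-axis point in the box.
Finally, putting this together gives p.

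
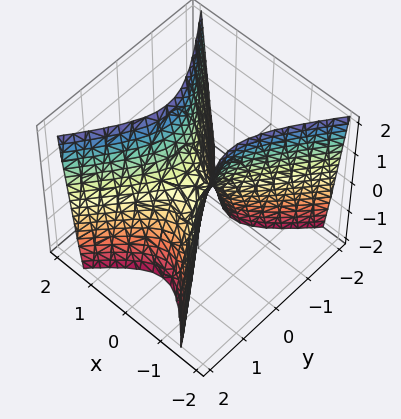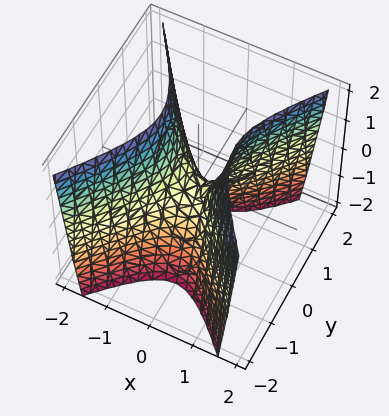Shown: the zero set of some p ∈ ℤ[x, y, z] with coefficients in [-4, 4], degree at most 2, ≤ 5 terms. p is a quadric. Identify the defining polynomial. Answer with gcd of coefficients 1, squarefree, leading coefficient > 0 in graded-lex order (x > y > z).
3*x^2 - 2*y^2 - z

deg p = 2.
Symmetries: it's symmetric under x → −x, forcing even powers of x; mirror symmetry y ↦ −y ⇒ only even powers of y.
From the visible intercepts: it meets the x-axis at x = 0 (among the integer gridlines); it meets the z-axis at z = 0 (among the integer gridlines).
Fitting integer coefficients to these (and the overall shape) gives p.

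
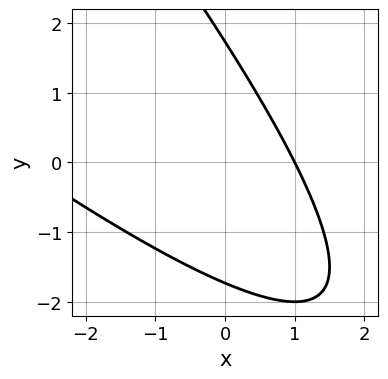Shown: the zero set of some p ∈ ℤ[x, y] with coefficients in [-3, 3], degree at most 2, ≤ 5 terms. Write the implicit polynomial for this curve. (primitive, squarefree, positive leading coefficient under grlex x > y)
Degree: the shape is more complex than any degree-1 curve, so deg p = 2.
Reading off the gridlines: one x-axis crossing is at x = 1.
Matching integer coefficients to the picture gives p.

x^2 + 2*x*y + y^2 + 2*x - 3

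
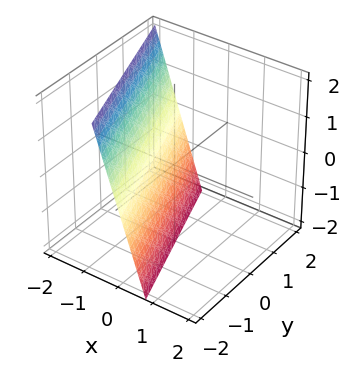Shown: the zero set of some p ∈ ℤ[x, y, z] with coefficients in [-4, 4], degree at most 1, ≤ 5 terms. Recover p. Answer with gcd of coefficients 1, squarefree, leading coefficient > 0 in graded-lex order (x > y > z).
3*x + y + z + 2

deg p = 1.
From the axis intercepts and sections: it crosses the z-axis at the gridline z = -2; it crosses the y-axis at the gridline y = -2.
Matching integer coefficients to the picture gives p.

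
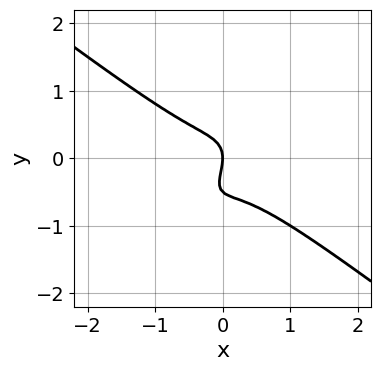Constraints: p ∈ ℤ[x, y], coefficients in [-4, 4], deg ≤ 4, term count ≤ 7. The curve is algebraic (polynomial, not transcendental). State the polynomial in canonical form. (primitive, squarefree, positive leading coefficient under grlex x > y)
2*x^3 - 2*x*y^2 + 2*y^3 + y^2 + x

(a) The degree is 3 — no degree-2 curve has this shape.
(b) Against the integer gridlines: it crosses the y-axis at the gridline y = 0; it crosses the x-axis at the gridline x = 0.
(c) Fitting integer coefficients to these (and the overall shape) gives p.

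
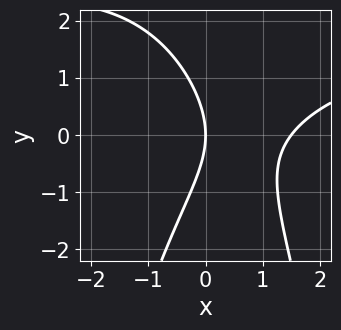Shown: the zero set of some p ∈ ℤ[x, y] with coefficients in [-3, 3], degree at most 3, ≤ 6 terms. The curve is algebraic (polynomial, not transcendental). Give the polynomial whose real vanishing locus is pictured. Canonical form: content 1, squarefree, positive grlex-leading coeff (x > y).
x^2*y - 2*x^2 + y^2 + 3*x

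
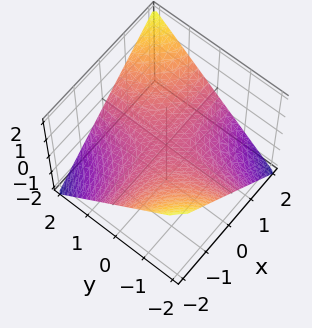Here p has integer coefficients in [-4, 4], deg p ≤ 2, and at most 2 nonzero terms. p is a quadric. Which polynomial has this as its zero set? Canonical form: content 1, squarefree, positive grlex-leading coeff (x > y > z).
x*y - 2*z

1. Degree: a hyperbolic paraboloid; a quadric, so deg p = 2.
2. Checking where it meets the axes: every point of the y-axis in the box is on the surface; one z-axis crossing is at z = 0; the visible x-axis segment lies entirely on the surface.
3. The integer polynomial consistent with all of this is the stated p.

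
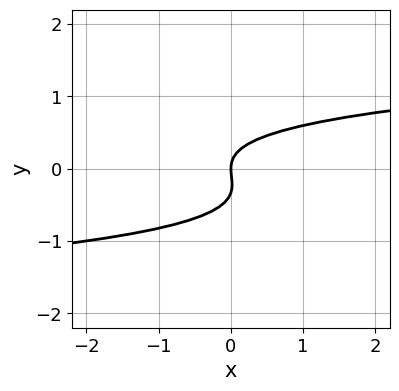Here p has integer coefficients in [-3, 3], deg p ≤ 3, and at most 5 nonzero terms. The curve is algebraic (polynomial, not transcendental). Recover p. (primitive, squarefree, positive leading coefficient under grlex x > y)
3*y^3 + y^2 - x

First, degree: a generic line meets the curve in up to 3 points, so deg p = 3.
Next, from the axis intercepts and sections: one y-axis crossing is at y = 0; it meets the x-axis at x = 0 (among the integer gridlines).
Finally, matching integer coefficients to the picture gives p.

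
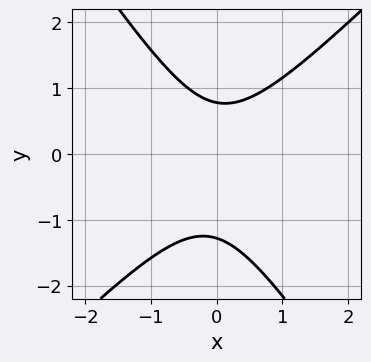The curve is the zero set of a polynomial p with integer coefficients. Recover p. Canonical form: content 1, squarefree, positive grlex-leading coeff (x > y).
Degree: no degree-1 curve has this shape, so deg p = 2.
From the axis intercepts and sections: it misses every integer gridline on the x-axis.
Assembling these constraints gives the stated polynomial.

3*x^2 - x*y - 2*y^2 - y + 2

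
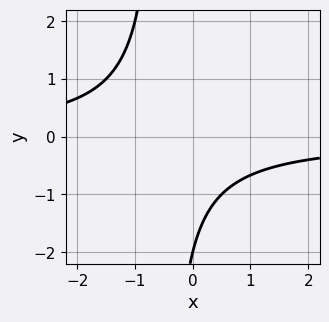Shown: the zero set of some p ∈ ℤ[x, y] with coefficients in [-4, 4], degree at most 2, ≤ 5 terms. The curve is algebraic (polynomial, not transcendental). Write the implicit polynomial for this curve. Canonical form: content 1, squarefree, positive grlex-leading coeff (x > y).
2*x*y + y + 2

(a) Degree: no degree-1 curve has this shape, so deg p = 2.
(b) From the visible intercepts: it meets the y-axis at y = -2 (among the integer gridlines); no x-intercept at any integer in the box.
(c) The integer polynomial consistent with all of this is the stated p.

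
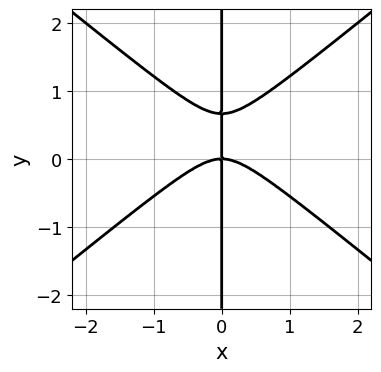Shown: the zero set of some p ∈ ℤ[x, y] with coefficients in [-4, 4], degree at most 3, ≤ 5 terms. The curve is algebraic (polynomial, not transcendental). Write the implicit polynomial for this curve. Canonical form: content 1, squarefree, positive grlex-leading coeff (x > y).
2*x^3 - 3*x*y^2 + 2*x*y

The degree is 3 — no degree-2 curve has this shape.
From the axis intercepts and sections: the visible y-axis segment lies entirely on the curve; it meets the x-axis at x = 0 (among the integer gridlines).
Putting this together gives p.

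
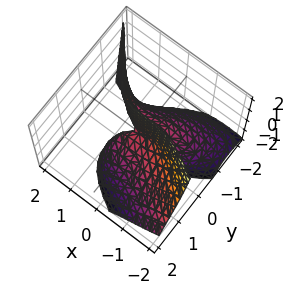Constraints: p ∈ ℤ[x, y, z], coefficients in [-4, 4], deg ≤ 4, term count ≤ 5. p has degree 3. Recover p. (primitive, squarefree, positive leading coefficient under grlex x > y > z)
x^3 - 2*x*y*z + 2*y^3 + 3*y*z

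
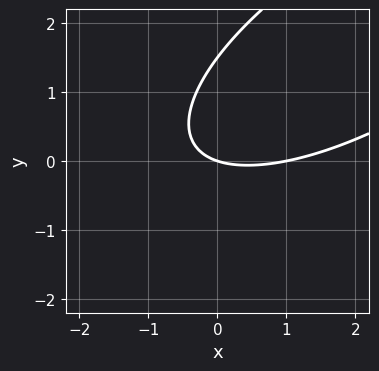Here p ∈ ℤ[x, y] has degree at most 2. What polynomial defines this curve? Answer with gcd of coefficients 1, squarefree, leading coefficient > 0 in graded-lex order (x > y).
1. Degree: the shape is more complex than any degree-1 curve, so deg p = 2.
2. From the axis intercepts and sections: it crosses the y-axis at the gridline y = 0; the x-axis gridline crossings are at x ∈ {0, 1}.
3. Assembling these constraints gives the stated polynomial.

x^2 - 2*x*y + 2*y^2 - x - 3*y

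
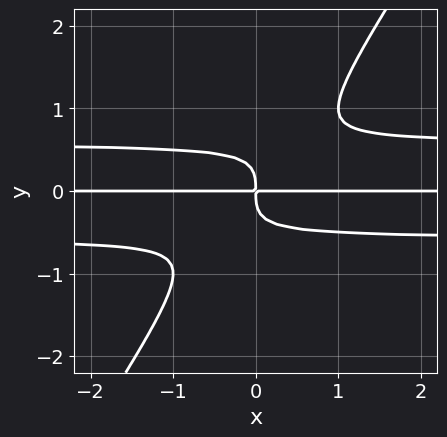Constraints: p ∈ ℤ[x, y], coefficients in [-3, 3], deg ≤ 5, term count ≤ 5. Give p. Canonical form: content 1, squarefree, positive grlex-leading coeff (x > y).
3*x*y^3 - 2*y^4 - x*y

(a) deg p = 4. No degree-3 curve has this shape.
(b) Checking where it meets the axes: every point of the x-axis in the box is on the curve.
(c) Together with the visible shape, these determine p as stated.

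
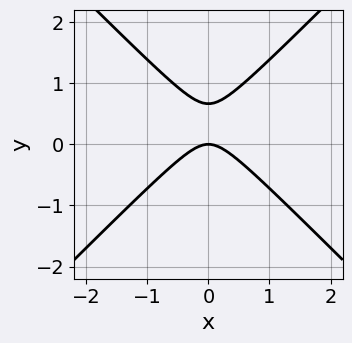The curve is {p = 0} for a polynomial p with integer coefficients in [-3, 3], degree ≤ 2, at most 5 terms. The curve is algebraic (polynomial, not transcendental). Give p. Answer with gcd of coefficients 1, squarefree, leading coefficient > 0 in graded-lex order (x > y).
(a) Degree: a generic line meets the curve in up to 2 points, so deg p = 2.
(b) Symmetries: it's symmetric under x → −x, forcing even powers of x.
(c) Against the integer gridlines: it crosses the y-axis at the gridline y = 0; one x-axis crossing is at x = 0.
(d) Fitting integer coefficients to these (and the overall shape) gives p.

3*x^2 - 3*y^2 + 2*y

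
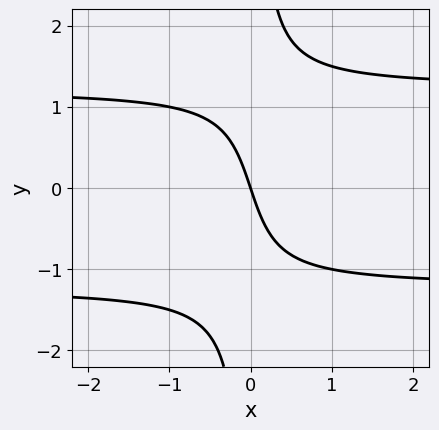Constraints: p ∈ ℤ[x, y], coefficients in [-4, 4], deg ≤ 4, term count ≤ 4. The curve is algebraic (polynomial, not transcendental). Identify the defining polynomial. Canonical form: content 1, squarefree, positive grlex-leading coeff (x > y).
1. deg p = 3. A generic line meets the curve in up to 3 points.
2. Observable constraints: it crosses the x-axis at the gridline x = 0; one y-axis crossing is at y = 0.
3. Fitting integer coefficients to these (and the overall shape) gives p.

2*x*y^2 - 3*x - y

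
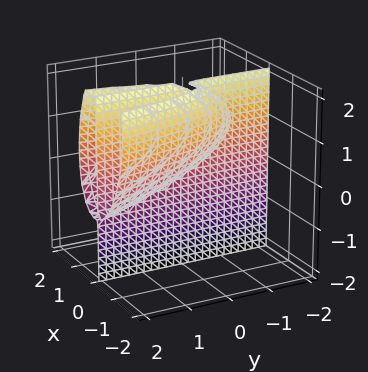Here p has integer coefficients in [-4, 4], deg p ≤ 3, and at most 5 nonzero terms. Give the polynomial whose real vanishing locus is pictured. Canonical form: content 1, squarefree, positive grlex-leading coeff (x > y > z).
3*x^3 + x^2*z + x*z^2 - x*y - 2*x*z

The degree is 3 — a generic line meets the surface in up to 3 points.
From the axis intercepts and sections: one x-axis crossing is at x = 0; the visible y-axis segment lies entirely on the surface; the visible z-axis segment lies entirely on the surface.
Together with the visible shape, these determine p as stated.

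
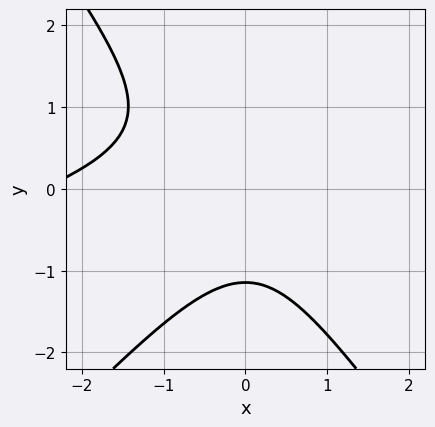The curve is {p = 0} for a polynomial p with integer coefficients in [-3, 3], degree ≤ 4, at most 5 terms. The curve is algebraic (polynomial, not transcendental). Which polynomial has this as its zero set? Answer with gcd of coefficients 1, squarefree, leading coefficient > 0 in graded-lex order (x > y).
x^3 - 3*x^2*y + 2*y^3 + 2*x^2 + 3

1. Degree: a generic line meets the curve in up to 3 points, so deg p = 3.
2. Observable constraints: it misses every integer gridline on the x-axis.
3. The integer polynomial consistent with all of this is the stated p.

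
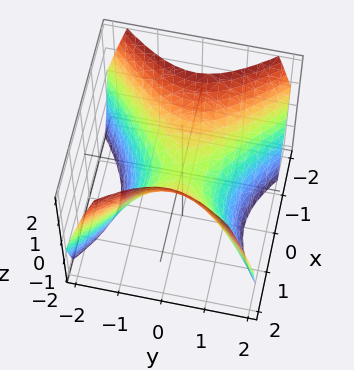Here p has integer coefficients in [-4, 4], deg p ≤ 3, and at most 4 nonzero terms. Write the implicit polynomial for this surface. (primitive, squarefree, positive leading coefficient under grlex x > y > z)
x^2 - y^2 - z

(a) The degree is 2 — a hyperbolic paraboloid; a quadric.
(b) Symmetries: it's symmetric under x → −x, forcing even powers of x; it's symmetric under y → −y, forcing even powers of y.
(c) Reading off the gridlines: one y-axis crossing is at y = 0; one z-axis crossing is at z = 0; it crosses the x-axis at the gridline x = 0.
(d) Fitting integer coefficients to these (and the overall shape) gives p.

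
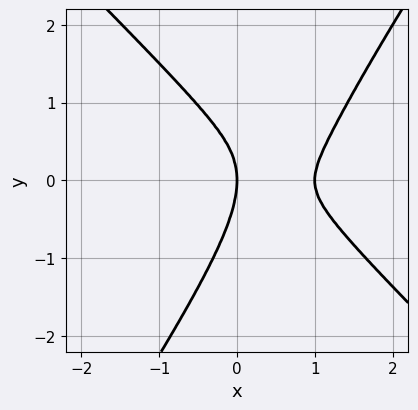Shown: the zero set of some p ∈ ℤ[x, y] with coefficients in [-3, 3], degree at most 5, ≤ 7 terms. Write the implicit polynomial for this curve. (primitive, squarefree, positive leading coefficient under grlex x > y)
(a) Degree: a generic line meets the curve in up to 4 points, so deg p = 4.
(b) From the visible intercepts: among the integer gridlines, it crosses the x-axis at x ∈ {0, 1}; it crosses the y-axis at the gridline y = 0.
(c) Fitting integer coefficients to these (and the overall shape) gives p.

2*x^4 + x*y^3 - y^4 - 2*x^3 - 2*x*y^2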